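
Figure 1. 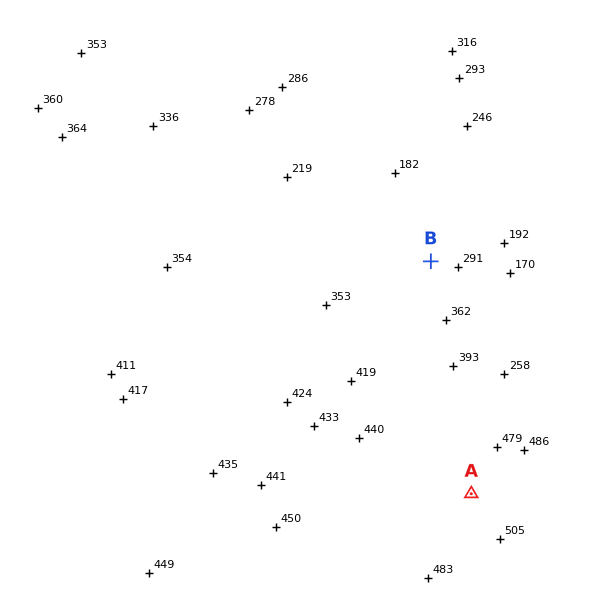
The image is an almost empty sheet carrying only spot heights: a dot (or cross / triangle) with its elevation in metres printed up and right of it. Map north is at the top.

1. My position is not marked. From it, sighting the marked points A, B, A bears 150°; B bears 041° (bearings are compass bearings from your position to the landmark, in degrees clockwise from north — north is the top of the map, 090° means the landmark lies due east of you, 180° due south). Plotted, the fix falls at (374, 326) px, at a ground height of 380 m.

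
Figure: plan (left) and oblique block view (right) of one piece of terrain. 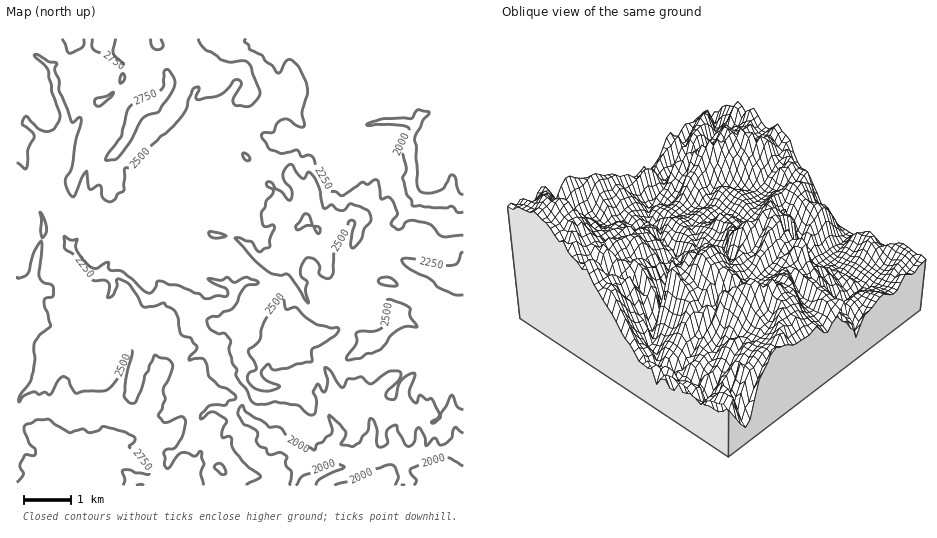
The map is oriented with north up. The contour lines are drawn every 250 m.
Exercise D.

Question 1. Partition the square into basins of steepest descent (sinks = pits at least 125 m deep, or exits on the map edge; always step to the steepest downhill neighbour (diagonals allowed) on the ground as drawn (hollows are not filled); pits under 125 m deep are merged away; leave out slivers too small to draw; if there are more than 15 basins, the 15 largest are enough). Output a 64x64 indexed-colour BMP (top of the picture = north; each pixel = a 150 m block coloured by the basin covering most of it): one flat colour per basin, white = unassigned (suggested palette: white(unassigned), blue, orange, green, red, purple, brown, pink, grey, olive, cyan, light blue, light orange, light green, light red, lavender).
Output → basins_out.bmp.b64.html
<image width="64" height="64" href="data:image/bmp;base64,Qk12CAAAAAAAAHYAAAAoAAAAQAAAAEAAAAABAAQAAAAAAAAIAAATCwAAEwsAABAAAAAAAAAA////ALR3HwAOf/8ALKAsACgn1gC9Z5QAS1aMAMJ34wB/f38AIr28AM++FwDox64AeLv/AIrfmACWmP8A1bDFABERERERERERERERERERERERERERERERERERERERERERERERERERERERERERERERERERERERERERERERERERERERERERERERERERERERERERERERERERERERERERERERERERERERERERERERERERERERERERERERERERERERERERERERERERERERERERERERERERERERERERERERERERERERERERERERERERERERERERERERERERERERERERERERERERERERERERERERERERERERERERERERERERERERERERERERERERERERERERERERERERERERERERERERERERERERERERERERERERERERERERERERERERERERERERERERERERERERERERERERERERERERERERERERERERERERERERERERERERERERERERERERERERERERERERERERERERERERERERERERERERERERERERERERERERERERERERERERERERERERERERERERERERERERERERERERERERERERERERERERERERERERERERERERERERERERERERERERERERERERERERERERERERERERERERERERERERERERERERERERERERERERERERERERERERERERERERERERERERERERERERERERERERERERERERERERERERERERERERERERERERERMRERERERERERERERERERERERERERERERERERERERERMxERERERERERERERERERERERERERERERERERERERERMzERERERERERERERERERERERERERERERERERERERERMzMRERERERERERERERERERERERERERERERERERERERMzMxEREREREREREREREREREREREREREREREREREREREzMzEREREREREREREREREREREREREREREREREREREREzMzMRERERERERERERERERERERERERERERERERERETMzMzMxERERERERERERERERERERERERERERERERERERMzMzMzERERERERERERERERERERERERERERERERERERMzMzMzMRERERERERERERERERERERERERERERERERERMzMzMzMxEREREREREREREREREREREREREREREREREREzMzMzMzERERERERERERERERERERERERERERERERERERMzMzMzMRERERERERERERERERERERERERERERERERETMzMzMzMxERERERERERERERERERERERERERERERERERMzMzMzMzERERERERERERERERERERERERERERERERERMzMzMzMzMRERERERERERERERERERERERERERERERERMzMzMzMzMxERERERERERERERERERERERERERERERERIjMzMzMzMzERERERERERERERERERERERERERERERERIiIiIiIiIjMRERERERERERERERERERERERERERERERESIiIiIiIiIhERERERERERERERERERERERERERERERERIiIiIiIiIiERERERERERERERERERERERERERERIhEREiIiIiIiIiIRERERERERERERERERERERERERERIiIiESIiIiIiIiIhEREREREREREREREREREREREREREiIiIiIiIiIiIiIiERERERERERERERERERERERERERESIiIiIiIiIiIiIiIRERERERERERERERERERERERERERIiIiIiIiIiIiIiIhEREREREREREREREREREREREREREiIiIiIiIiIiIiIiEREREREREREREREREREREREREREiIiIiIiIiIiIiIiIREREREREREREREREREREREREREiIiIiIiIiIiIiIiIhERERERERERERERERERERERESIiIiIiIiIiIiIiIiIiEREREREREREREREREREREREiIiIiIiIiIiIiIiIiIiIRERERERERERERERERERERIiIiIiIiIiIiIiIiIiIiIhEREREREREREREREREREREiIiIiIiIiIiIiIiIiIiIiEREREREREREREREREREREiIiIiIiIiIiIiIiIiIiIiIRERERERERERERERERERESIiIiIiIiIiIiIiIiIiIiIhERERERERERERERERERERIiIiIiIiIiIiIiIiIiIiIiEREREREREREREREREREREiIiIiIiIiIiIiIiIiIiIiIRERERERERERERERERERESIiIiIiIiIiIiIiIiIiIiIhERERERERERERERERERERIiIiIiIiIiIiIiIiIiIiIiERERERERERERERERERERESIiIiIiIiIiIiIiIiIiIiIREREREREREREREREREREREiIiIiIiIiIiIiIiIiIiIhERERERERERERERERERERESIiIiIiIiIiIiIiIiIiIiERERERERERERERERERERERIiIiIiIiIiIiIiIiIiIiIRERERERERERERERERESIREiIiIiIiIiIiIiIiIiIiIhEREREREREREREREREiIiIiIiIiIiIiIiIiIiIiIiIiEREREREREREREREREiIiIiIiIiIiIiIiIiIiIiIiIiIREREREREREREREREiIiIiIiIiIiIiIiIiIiIiIiIiIhEREREREREREREREiIiIiIiIiIiIiIiIiIiIiIiIiIi"/>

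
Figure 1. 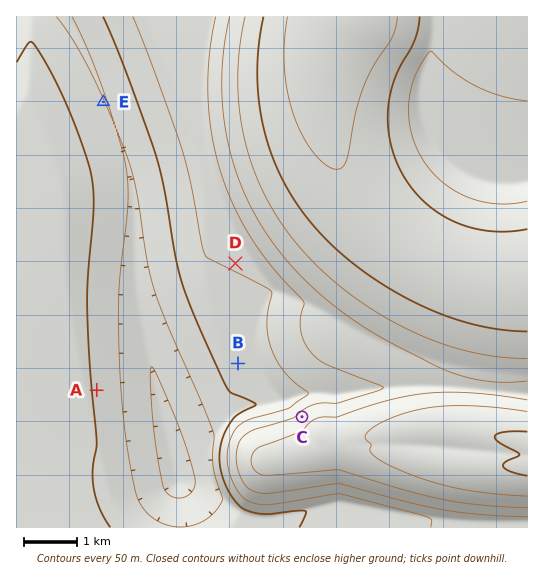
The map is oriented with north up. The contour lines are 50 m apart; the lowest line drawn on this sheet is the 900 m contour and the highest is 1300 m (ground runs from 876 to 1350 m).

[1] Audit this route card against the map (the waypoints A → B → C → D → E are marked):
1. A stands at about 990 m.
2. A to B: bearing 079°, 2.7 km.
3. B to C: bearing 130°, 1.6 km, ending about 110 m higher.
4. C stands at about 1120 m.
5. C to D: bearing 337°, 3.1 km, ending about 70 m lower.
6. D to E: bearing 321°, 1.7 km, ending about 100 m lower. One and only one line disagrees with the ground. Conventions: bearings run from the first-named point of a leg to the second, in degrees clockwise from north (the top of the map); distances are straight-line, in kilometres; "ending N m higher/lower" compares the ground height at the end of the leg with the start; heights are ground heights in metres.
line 6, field distance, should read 3.9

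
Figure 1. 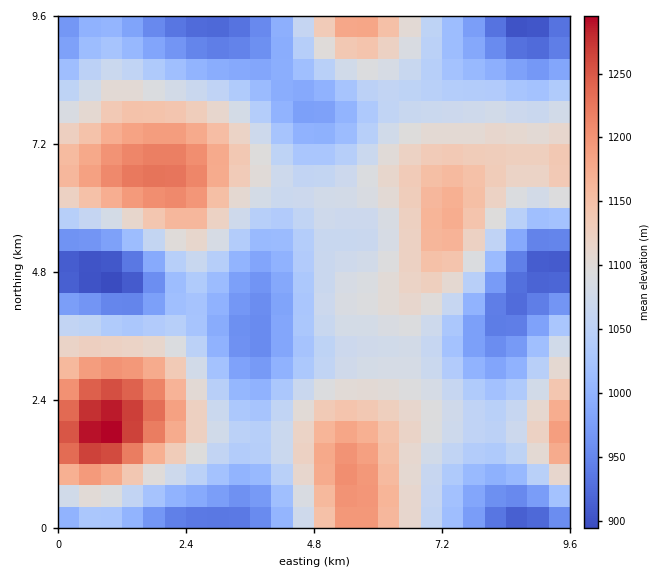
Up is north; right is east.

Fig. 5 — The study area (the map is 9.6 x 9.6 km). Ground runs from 880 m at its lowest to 1300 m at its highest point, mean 1070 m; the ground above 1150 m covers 15.4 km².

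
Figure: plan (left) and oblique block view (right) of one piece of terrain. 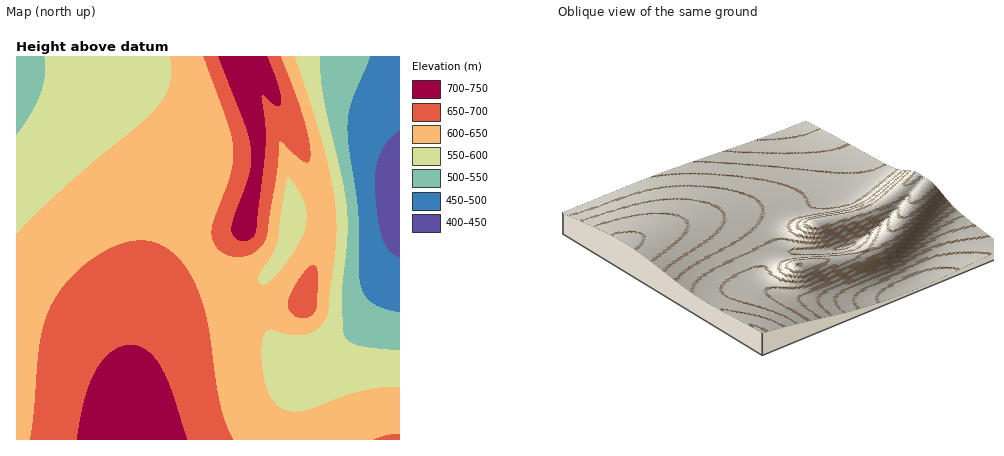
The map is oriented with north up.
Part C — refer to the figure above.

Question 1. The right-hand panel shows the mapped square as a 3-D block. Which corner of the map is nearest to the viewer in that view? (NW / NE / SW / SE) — SE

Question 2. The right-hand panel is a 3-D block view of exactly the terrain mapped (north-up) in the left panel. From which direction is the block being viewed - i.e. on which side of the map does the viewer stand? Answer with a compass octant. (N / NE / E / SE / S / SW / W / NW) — SE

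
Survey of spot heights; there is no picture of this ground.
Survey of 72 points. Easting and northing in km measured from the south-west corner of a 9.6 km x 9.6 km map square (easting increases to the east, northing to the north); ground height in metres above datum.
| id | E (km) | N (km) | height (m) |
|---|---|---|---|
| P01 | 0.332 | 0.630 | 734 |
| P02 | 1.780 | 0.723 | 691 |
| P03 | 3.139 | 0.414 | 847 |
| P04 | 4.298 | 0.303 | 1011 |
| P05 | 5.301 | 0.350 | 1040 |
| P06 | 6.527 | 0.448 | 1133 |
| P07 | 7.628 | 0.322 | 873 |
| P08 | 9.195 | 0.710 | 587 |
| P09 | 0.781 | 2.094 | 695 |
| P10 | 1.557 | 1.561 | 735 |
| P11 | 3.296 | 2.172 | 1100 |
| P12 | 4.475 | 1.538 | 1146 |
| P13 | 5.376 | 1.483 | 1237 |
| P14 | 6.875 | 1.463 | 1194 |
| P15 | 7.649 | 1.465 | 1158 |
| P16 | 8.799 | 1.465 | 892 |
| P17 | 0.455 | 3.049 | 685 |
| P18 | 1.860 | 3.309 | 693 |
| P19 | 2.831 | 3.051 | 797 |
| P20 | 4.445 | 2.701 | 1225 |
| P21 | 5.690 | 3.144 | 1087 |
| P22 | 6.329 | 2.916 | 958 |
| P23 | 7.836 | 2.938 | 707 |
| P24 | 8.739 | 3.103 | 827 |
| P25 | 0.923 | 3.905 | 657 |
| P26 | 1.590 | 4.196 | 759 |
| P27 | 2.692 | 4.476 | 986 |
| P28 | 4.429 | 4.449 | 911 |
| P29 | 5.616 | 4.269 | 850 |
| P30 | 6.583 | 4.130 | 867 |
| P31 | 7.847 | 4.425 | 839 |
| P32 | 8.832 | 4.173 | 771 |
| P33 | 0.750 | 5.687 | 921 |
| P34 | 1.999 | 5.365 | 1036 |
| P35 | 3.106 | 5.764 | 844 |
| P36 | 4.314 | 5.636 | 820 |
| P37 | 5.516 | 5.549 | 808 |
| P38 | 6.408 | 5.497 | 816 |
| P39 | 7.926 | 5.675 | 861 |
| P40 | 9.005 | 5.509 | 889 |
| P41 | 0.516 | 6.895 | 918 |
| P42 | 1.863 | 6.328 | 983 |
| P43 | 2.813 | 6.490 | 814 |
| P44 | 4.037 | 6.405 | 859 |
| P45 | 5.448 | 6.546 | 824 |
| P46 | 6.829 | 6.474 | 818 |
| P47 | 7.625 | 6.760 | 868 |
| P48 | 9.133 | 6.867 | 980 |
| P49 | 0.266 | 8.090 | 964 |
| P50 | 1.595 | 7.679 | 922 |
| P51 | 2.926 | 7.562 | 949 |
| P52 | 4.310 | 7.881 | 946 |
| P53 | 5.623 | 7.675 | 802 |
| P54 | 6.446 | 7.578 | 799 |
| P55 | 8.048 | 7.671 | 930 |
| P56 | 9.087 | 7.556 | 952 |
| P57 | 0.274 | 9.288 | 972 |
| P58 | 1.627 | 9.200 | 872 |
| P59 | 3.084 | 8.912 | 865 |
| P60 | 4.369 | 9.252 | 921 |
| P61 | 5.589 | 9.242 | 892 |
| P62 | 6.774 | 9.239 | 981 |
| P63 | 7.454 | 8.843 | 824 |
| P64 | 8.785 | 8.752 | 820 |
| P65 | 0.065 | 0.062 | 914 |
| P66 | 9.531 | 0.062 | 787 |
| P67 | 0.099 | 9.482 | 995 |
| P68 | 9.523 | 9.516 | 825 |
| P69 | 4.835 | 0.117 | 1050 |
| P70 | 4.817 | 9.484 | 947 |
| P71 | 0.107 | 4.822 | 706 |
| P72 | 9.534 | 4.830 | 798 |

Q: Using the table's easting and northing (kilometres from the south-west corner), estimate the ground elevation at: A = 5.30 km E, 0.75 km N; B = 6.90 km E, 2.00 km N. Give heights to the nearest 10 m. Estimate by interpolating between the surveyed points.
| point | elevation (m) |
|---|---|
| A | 1180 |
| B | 1000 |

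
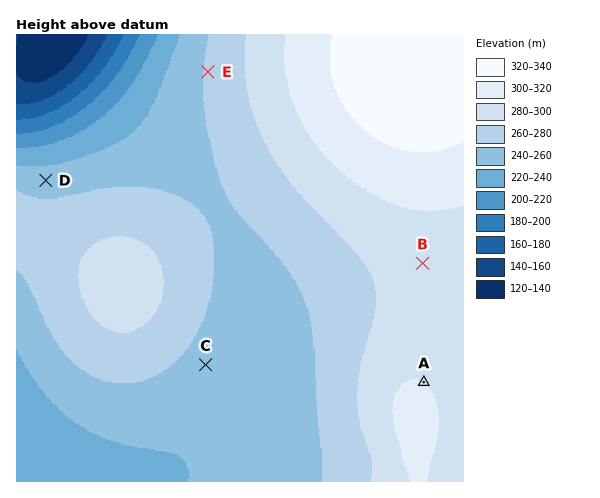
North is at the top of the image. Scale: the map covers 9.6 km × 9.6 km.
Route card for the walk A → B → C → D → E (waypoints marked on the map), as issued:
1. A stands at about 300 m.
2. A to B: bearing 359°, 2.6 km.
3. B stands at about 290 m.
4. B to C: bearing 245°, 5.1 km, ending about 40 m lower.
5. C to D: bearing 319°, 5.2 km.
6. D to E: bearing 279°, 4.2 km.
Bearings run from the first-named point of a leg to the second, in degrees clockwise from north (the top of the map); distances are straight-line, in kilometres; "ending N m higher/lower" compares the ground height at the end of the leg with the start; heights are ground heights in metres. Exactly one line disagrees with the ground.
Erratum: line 6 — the bearing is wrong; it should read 56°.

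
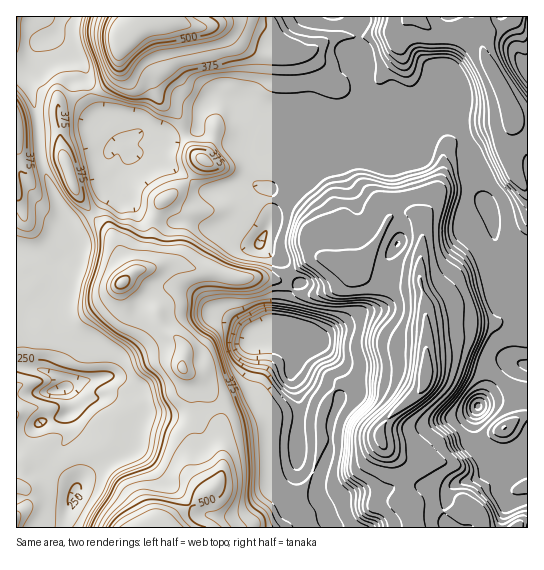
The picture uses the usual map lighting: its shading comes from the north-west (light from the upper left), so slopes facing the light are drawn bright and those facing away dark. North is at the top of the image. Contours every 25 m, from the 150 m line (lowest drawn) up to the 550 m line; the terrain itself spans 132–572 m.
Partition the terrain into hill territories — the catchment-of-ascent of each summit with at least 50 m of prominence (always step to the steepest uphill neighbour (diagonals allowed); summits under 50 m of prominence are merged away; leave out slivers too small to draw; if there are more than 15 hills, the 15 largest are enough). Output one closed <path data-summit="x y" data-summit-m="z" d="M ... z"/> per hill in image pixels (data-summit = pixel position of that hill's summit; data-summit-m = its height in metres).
<path data-summit="426 374" data-summit-m="564" d="M441 101l-6 1-10 19-12 12-23 11-16-1-5 2-10 0-42-16-6 0-13 8-15 2-4 7 0 17-10 24 3 32-12 26 19 12 8 9 4 9 9 8-12 14-5 29 0 4 13 12 1 4-2 21 11 10 27 12 7 9-9 24-2 32-12 35 2 8 8 12 6 19 195-1 0-26-5-1-10 4-7 0-3-3-4-7 2-16-4-16-21-17-3-8 3-26 12-20 23-26 7-2 10 2 0-62-5-4-20-10-2-36-6-15-4-25-16-30-2-21-6-24-11-25-7-8z"/><path data-summit="147 18" data-summit-m="572" d="M347 16l-330 0-1 57 9 0 8-6 3-5 3-19 14-7 14 16 16 11 9 40 25 38 10-1 8-4 16 7 12-2 35-12 25 11 55 11 5-12 15-2 13-8 6 0 32 14 20 2 6-4-11-27-4-24 0-15-7-22 6-7 0-17-3-8z"/><path data-summit="151 527" data-summit-m="572" d="M279 332l-13 0-7 3-2 3 0 36-4 17-3 4-43 16-24 4-41 0-6 7-5 25-34 21-17 14-11 23-5 22 267 1-4-19-10-16 4-18-16-7-8-9 0-32 3-18-3-16-6-18 5-16 1-13-8-11z"/><path data-summit="122 282" data-summit-m="517" d="M114 179l-15 28-8 8-22 12 4 15 0 9-9 10-15 40 3 12 0 30-7 27 15 8 3 11 12-6 30-6 4-3 6-19 12-13 6-13 7-24 10-10 12-7 12-1 23 8 17 17 16 7 24 16 12-3 19 1-2-7 4-25 6-12 7-6-9-8-4-9-8-9-14-8-6-6-13 0-20-12-15-2-18-6-19 0-31-12-27-24z"/><path data-summit="493 69" data-summit-m="435" d="M527 16l-179 1 8 4 3 8 0 17-6 7 7 22 0 15 4 24 7 13 4 14-2 1 10 2 11-1 19-10 12-12 10-20 6 0 8 4 7 8 9 21 8 28 2 21 16 30 6 33 9 7 22 0z"/><path data-summit="182 369" data-summit-m="483" d="M174 287l-16 2-15 12-10 28-6 13-12 13-4 16-4 5-32 7-7 4 9 2 10 10 30-3 8 6 12 19 5-6 4-2 37 2 24-4 43-16 3-4 4-17 2-39-10-3-19-13-16-7-17-17z"/><path data-summit="71 179" data-summit-m="417" d="M53 36l-14 7-3 19-11 12 0 5 11 32 5 52 8 22 15 28 5 15 22-13 8-8 17-33 9-13 7-6-4-8 0-6-11 0-20-27-8-19-4-26-2-6-16-11z"/><path data-summit="17 519" data-summit-m="345" d="M65 389l-49 5 1 134 47-1 5-22 7-14-4-10-16-15-1-4 4-12 10-15-1-21 3-3 0-6z"/><path data-summit="17 129" data-summit-m="422" d="M25 73l-9 1 0 179 50 7 7-9 0-9-9-29-15-28-8-22-5-52z"/><path data-summit="203 159" data-summit-m="412" d="M198 129l-8 4-36 10-19-7-7 5 0 6 3 8 11-4 11 1 13 12 39 27 20 0 20-7 9 0 15 4 2-2 8-23-4-14-24-2-28-7z"/><path data-summit="505 427" data-summit-m="351" d="M527 393l-28 4-13 4-9 6-4 20 2 15 22 19 6-1 25-14z"/>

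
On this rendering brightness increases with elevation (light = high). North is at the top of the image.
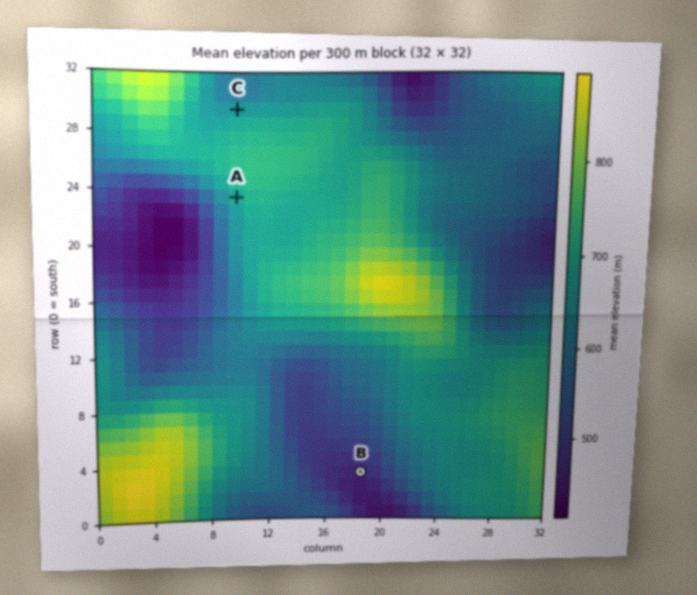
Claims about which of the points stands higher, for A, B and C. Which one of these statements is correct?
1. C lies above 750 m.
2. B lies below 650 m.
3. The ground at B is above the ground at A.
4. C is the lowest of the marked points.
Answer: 2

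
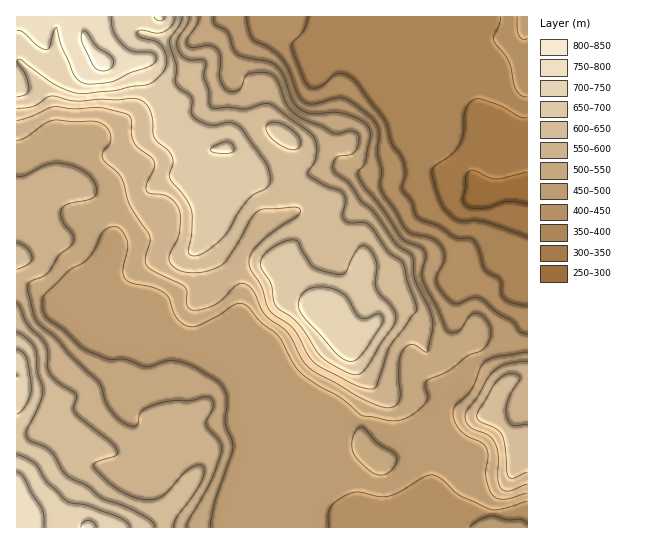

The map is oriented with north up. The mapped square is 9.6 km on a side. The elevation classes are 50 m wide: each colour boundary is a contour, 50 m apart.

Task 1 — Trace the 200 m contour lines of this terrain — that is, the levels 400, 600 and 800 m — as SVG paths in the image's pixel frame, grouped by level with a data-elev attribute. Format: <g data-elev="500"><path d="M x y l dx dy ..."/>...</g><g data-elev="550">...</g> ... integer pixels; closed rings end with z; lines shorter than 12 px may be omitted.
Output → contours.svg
<g data-elev="400"><path d="M527 306l-16-3-8-5-2-5 0-12-16-11-7-22-5-8-4-2-14 0-16-11-17-7-5-3-5-15-10-13 3-16-3-15-11-15-7-24-29-38-8-6-8-2-5 2-9 9-7 4-7 0-4-3-5-10-10-29 1-4 11-12 3-13"/><path d="M501 17l-2 8-5 12 0 4 15 20 7 29 5 5 6 2"/></g><g data-elev="600"><path d="M174 527l3-10 24-34 3-9-1-7-5-2-8 3-8 7-16 18-12 6-9 1-12-3-12-6-11-8-14-13-3-5 5-4 18-6 1-2-1-4-7-8-34-28-2-6 3-8 0-4-4-4-15-10-7-7-3-7 1-14-2-8-18-20-8-19-3-3"/><path d="M527 424l-13 2-6-5-2-8 1-10 4-11 9-14-1-3-5-1-9 1-7 5-5 7-15 24-1 7 4 4 16 7 5 6 3 11 2 25 2 6 5 1 13-6"/><path d="M17 269l12-5 3-6-1-4-4-6-10-6"/><path d="M17 121l12-4 20-9 6-1 19 2 27-1 28 7 2 4 0 15 3 9 5 6 12 8 3 5 0 7-8 16 1 6 3 2 12 2 7 2 6 6 4 7 2 8-2 16-10 24 4 8 9 5 9 2 12-1 19-7 15-20 14-27 8-8 34-3 6 1 2 3-3 4-27 18-16 16-6 10 1 10 11 17 8 24 24 19 14 25 7 8 8 6 32 16 12 4 8 1 3-4 12-38 27-37-13-46-15-13-19-26-6-3-13 1-5-3-2-5 2-16-3-7-17-7-16-10-1-4 7-9 2-12-2-11-7-8-34-25-5-2-7 0-17 5-16-2-15 1-4-2-1-16-5-13 1-15-3-2-11 0-5-1-5-5-4-7 1-8 9-14 2-8"/></g><g data-elev="800"><path d="M98 70l7 1 5-2 3-4 0-6-4-5-12-7-10-14-4-2-2 4 1 7 11 23z"/></g>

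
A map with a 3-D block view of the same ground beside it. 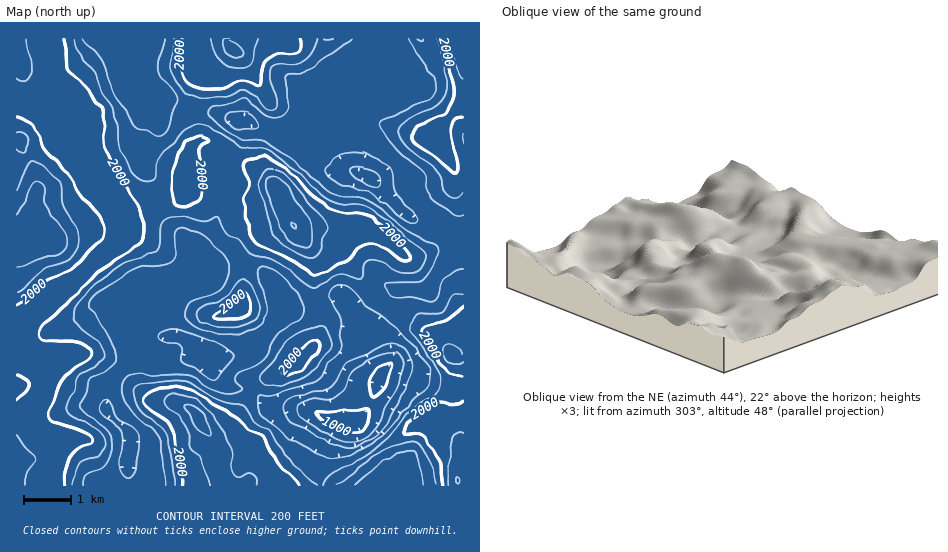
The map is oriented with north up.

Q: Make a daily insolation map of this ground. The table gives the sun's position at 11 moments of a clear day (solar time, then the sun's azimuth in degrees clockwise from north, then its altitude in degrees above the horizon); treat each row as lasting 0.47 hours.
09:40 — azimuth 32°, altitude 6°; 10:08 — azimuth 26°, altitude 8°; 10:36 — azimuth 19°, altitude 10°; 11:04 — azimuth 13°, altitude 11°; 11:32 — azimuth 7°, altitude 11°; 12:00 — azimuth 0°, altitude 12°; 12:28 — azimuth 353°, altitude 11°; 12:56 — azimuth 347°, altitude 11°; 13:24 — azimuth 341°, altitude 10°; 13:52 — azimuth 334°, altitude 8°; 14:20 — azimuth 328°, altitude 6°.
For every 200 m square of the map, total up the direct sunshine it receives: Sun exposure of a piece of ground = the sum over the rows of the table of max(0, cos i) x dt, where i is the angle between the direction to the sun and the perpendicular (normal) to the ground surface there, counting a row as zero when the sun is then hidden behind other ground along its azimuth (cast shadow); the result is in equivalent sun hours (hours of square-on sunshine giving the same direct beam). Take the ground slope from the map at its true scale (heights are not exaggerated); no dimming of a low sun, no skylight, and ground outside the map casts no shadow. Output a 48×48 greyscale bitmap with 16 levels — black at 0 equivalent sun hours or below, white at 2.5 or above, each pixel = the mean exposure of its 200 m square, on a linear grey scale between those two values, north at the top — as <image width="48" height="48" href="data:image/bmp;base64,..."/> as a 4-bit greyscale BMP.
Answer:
<image width="48" height="48" href="data:image/bmp;base64,Qk32BAAAAAAAAHYAAAAoAAAAMAAAADAAAAABAAQAAAAAAIAEAAATCwAAEwsAABAAAAAAAAAAAAAAABEREQAiIiIAMzMzAERERABVVVUAZmZmAHd3dwCIiIgAmZmZAKqqqgC7u7sAzMzMAN3d3QDu7u4A////AFRFVUREV3ZVVVRFmoZVaJl1IBJFZmU0VUM0RCETRmVERERFd4hmirmJlRATREM1ZkRFUxABNFVERDRFVWdnmYeKzIIAAAIkZniHVCABM1VERDNEVWZomHeJvvtAAAETZ4iHZkM0QzQzREIlh2Z5qYis7//3EAAkZ4dmZmerhCIQJDEnh3m6mZvMuZz/kgFFaHVWib7scxAAEiJpd5zrmrqXVVac21RFeWVGi8uoQQAAASaqiZmGQyISMzRYvchmd2VENFVUMhEiI43c3JZBAAAAEiNomt7KiJZUMhIyI0aIrP//7KUQAAAAATRYmJvLqWZUQzMyNYzv///8hkIAAAAAEkRFeGZlQwNEMhASR6zv//25dVRDEAASIyESV2VDEBNEMgAANnd4m6lmmZu6dBESIQAAFUMhAFZmZTESNWZVVmQhFGeah2MQEQAAASERE3Z3d2d3dmZ4dTIAACRXd3UhIyEAABAViWV5qry5ZWZ4hjAAAAJHqpiHZUQyEBE3h1VGiYiHVEMiIQAAAAE2rMy3VVVTITVndmQxJFZ2VDMhERAAAAAUaaqFVmQxE3rLl3VBAUZURWZURFZ3UyIkRWVodkMiVnvcqJdkEBEzRWZmZozuyGZEMzRnUyE2maqZirqHUQABNFVVVnibuodTMREhABJWZnZmiquplzAAAjREVVVWiqdCEAAAABRTEAJGiYq7qoQQAAI0RVVVaIUQAAAAACUxAAA2iIm93KdBAAABJFVVVlEAAAASATMQABI1d3ebu6hkIAABNFVDNDAAAAAkMyEAJFVEZlZmd3iHUxEkVUQyEiAAAAFERCESSLyWVVVVRFaHVUNFQxESIiMyABRDREM0jNuXVVVUMjVVVVVUIAATMzRDI1ZUVVVp3shlVERDIjQ0VVZTAAATREVDNneIh3i+62REMjRDIzIkVWZTEAE0REUySKqrzd7+pCMyIjRERDI1VndVQyNFVVQiaJrO///qQjMhASNFVDRVVoh2VVVVVmQ0ea3tzN62M0QzESIiIkRVaJmGVVVlVVV6ze7LvMplREREM0IREkVWeIdlZlZVVEau/+p2ZkESQyERNGIBNEVWiHVWdlZVVWit/pZDIQABIhABNoQRNFVXh2Z4h2UyNrzf6VVDEAEiIQATV2U0REVWZmeKqXUzfO79lVVVQzMzERI1ZyJFVEVVVmd4m7iL/rqVNFVVZlRDNFVVZQE1VVVVZ3dmaLzdcyIQJFVURVVFeah2QRNFVmZVZ3dmVFdRAAAAFFVUQ0Voq8y5UkVVVWZ4h2ZlZUEAAAABNFVVVEVomazKdERVVmebl2VUQxAAAAAWZURVVVVnd3iZdTNFZneIdVVEIQAAAABIZURFVVVVVVVVVBJFZ3h3ZVVDESMzIAJVISNFVURDRFQ0MiRWZnmXZVVUM0RDEAJBAAE0VVRENEQzMmdlVomXVVVWZVVCABMgAAATRWVERERENHZlVomGVmVndlVDJGQxESIQE1ZUREVDNFZVVndmZ3ZmZlVDaoRERVUxAUVmVFYzIg=="/>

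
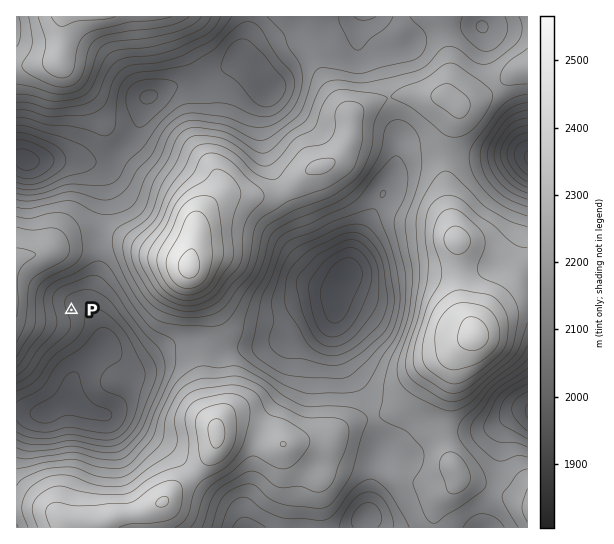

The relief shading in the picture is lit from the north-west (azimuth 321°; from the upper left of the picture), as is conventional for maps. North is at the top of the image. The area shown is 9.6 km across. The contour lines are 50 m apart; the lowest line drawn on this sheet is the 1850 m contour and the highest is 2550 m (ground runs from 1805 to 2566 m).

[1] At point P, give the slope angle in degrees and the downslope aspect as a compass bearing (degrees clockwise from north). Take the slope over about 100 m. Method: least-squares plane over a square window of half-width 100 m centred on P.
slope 10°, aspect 73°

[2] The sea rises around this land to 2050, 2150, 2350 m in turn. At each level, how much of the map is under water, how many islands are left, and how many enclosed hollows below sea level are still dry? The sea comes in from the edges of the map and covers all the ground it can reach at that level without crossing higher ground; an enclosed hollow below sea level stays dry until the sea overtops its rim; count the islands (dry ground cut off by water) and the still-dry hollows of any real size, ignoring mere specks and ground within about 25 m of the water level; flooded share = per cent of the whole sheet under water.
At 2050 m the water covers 14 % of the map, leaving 0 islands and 1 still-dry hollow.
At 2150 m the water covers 28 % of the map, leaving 0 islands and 1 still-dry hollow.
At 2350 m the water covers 86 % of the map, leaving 2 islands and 0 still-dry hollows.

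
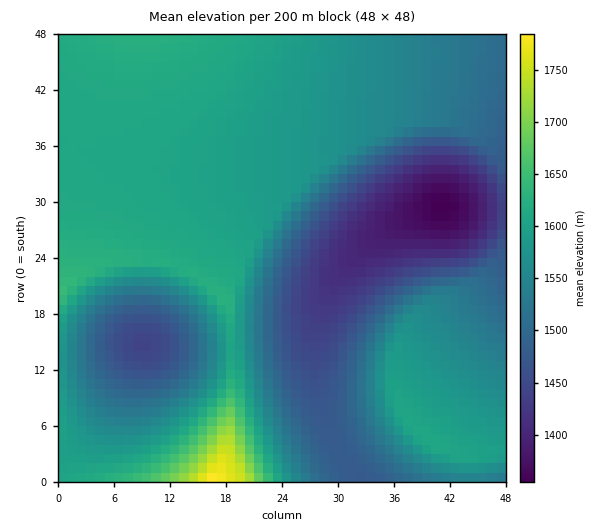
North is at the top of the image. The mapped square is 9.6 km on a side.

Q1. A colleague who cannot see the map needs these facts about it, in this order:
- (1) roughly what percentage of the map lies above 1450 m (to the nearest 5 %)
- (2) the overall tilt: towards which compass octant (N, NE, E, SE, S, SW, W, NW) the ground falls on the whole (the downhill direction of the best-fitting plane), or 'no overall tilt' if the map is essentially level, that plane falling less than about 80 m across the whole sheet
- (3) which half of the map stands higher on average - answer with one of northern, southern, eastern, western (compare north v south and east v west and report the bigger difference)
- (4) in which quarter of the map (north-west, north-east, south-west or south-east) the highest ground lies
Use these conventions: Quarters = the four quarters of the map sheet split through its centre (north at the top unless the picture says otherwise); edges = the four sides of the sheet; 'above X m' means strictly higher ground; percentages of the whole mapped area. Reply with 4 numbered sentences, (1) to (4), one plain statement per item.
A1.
(1) Roughly 90 % of the ground is higher than 1450 m.
(2) Overall the map slopes down towards the east.
(3) The western half stands higher on average than the eastern half.
(4) The highest point lies in the south-west quarter of the map.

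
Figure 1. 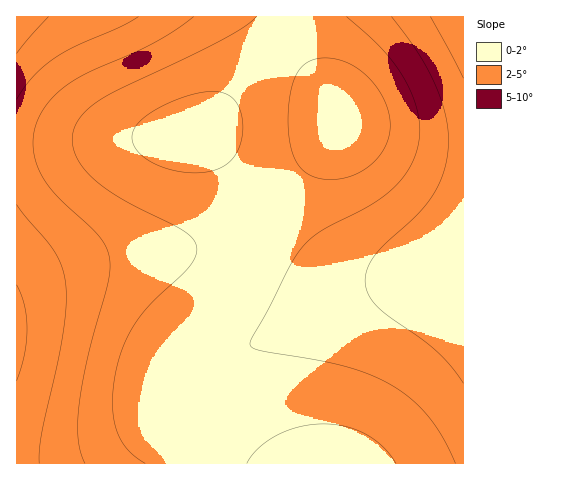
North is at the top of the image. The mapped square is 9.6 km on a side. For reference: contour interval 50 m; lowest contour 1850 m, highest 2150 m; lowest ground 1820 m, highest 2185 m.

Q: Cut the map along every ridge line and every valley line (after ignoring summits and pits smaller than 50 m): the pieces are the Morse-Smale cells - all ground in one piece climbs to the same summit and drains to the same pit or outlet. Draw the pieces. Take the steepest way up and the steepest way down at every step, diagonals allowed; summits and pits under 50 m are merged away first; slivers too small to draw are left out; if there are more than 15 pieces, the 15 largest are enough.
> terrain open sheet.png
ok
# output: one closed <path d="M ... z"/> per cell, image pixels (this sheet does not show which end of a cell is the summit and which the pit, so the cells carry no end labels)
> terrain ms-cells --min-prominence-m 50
<path d="M196 132l-43 5-137 10 1 317 173 0 1-9-7-37 0-28 6-15 7-8 16-8 61-23 87-42 38-13 45-10-47 6-30 0-18-3-20-8-28-20-35-36-55-67z"/><path d="M463 16l-156 0-15 12-34 34-38 49-16 16-8 4 15 12 55 67 35 36 28 20 20 8 18 3 30 0 66-10z"/><path d="M463 267l-64 14-38 13-87 42-61 23-16 8-7 8-6 15 0 28 7 45 272 1z"/><path d="M306 16l-289 0-1 130 19 1 118-10 46-7 21-19 38-49z"/>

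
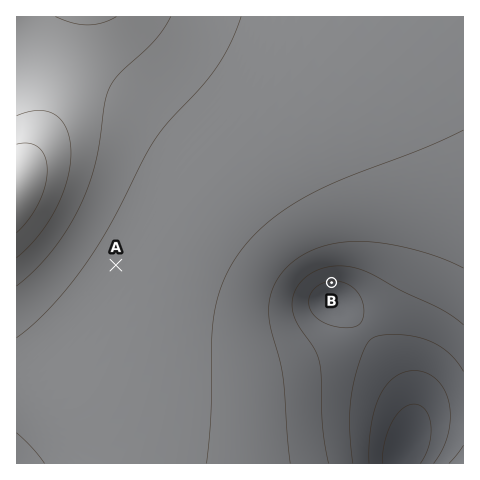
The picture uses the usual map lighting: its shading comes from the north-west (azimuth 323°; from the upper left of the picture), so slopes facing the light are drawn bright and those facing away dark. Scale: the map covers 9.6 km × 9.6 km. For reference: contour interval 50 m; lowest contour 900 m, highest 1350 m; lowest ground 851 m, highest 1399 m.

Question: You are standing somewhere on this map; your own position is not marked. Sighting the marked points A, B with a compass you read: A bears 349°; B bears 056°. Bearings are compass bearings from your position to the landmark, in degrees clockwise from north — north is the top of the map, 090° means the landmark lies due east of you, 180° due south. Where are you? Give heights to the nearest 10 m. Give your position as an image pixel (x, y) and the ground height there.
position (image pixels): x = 144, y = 409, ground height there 1170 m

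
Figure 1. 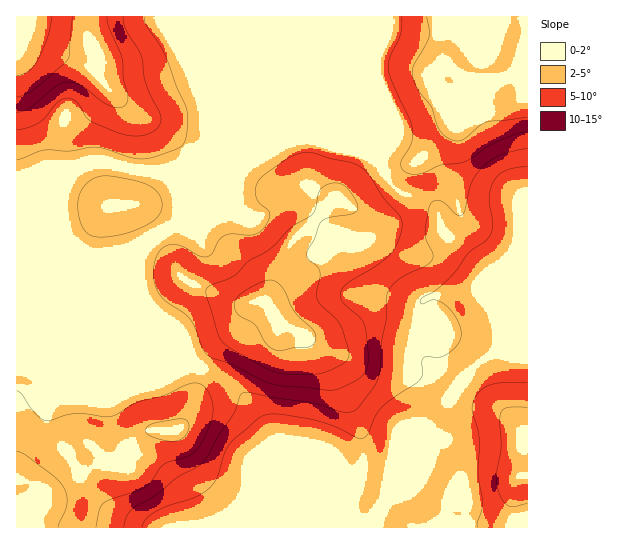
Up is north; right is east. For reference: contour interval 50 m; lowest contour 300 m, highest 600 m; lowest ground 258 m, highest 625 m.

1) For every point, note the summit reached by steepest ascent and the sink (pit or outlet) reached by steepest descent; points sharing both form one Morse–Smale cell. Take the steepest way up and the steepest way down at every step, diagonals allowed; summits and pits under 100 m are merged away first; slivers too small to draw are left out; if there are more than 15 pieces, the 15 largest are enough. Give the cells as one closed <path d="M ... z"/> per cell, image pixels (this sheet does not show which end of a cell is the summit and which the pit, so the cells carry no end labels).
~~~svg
<path d="M527 16l-511 1 1 511 239-1 0-6 8-20-7-26 0-12 9-10 7-4-1-10-25-40-26-23-26-11-7-11-35-35-13-34-1-35 11-11 11-7 46-20 32-31 4-10 8-8 30-18 16-5 26 1 16 7 26 5 14 10 6 12 13 16 25 9 13 9 7 22 22 18 20 24 6 3 34 34-50-21-38 6-11 4-5 4-1 18 7 38 26 26 2 7 24-29 18-11 18 5 13 1z"/><path d="M318 140l-21 0-16 5-26 15-12 11-4 10-32 31-46 20-11 7-11 11 1 35 13 34 35 35 7 11 26 11 26 23 25 40 1 10-7 4-9 10 0 12 7 26-8 20 1 7 120 0 0-10 6-13 8-5 13-14 24-60 27-33-2-8-26-26-7-38 1-18 5-4 11-4 38-6 49 20-33-33-6-3-20-24-22-18-4-17-8-10-33-13-13-16-4-10-16-12-26-5z"/><path d="M502 352l-5 0-18 11-51 63-24 60-13 14-6 3-5 7-3 8 1 10 150-1 0-168-13-2z"/>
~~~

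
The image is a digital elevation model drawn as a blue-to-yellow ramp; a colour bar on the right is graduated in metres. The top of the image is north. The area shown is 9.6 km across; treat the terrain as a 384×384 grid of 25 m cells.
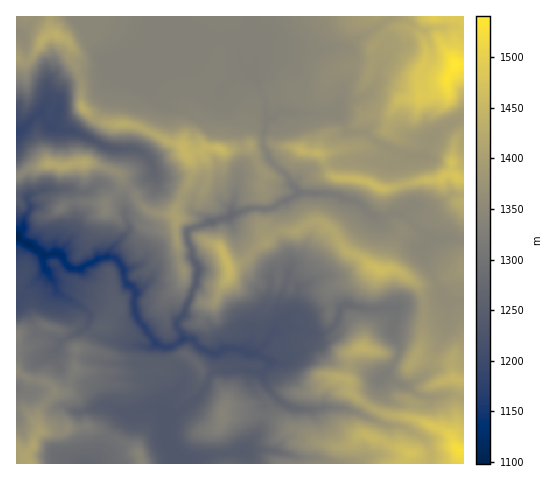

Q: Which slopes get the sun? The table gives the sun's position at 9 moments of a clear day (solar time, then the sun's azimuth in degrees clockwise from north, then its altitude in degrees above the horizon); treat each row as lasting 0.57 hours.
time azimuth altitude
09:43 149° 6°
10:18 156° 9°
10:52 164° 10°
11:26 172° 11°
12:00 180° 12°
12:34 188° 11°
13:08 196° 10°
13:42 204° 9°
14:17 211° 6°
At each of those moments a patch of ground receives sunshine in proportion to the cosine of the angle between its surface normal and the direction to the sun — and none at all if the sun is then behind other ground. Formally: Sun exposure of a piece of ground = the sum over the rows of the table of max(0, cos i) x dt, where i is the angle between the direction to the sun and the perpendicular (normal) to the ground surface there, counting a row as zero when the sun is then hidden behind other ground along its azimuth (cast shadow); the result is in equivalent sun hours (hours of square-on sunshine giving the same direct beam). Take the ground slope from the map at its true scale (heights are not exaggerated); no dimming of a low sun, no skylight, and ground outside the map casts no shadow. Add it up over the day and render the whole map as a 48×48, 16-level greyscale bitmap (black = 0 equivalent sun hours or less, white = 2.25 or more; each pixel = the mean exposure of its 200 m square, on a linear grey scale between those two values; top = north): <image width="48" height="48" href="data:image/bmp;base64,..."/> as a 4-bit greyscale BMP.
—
<image width="48" height="48" href="data:image/bmp;base64,Qk32BAAAAAAAAHYAAAAoAAAAMAAAADAAAAABAAQAAAAAAIAEAAATCwAAEwsAABAAAAAAAAAAAAAAABEREQAiIiIAMzMzAERERABVVVUAZmZmAHd3dwCIiIgAmZmZAKqqqgC7u7sAzMzMAN3d3QDu7u4A////AFVFZmd2Z3Q1VmZTI0RSETRYqYZDRodVeEWXiHd2ZkI1Vomph2ZWe6qpiZmodDNXhRN+7JiHYxFFZ5vMuodnhVVDNYp0IQJlQSRWaJh1IRFFVVVomqllVlMjRDIAEVq3I0UyMhERI0RVVTI1eIiFMhEjIQAXrKYhEmMzISESRWVVZTM1VmVEEAERATeUIQAAIjEniZh2d3dmZmQzRERCObzLzdUAEiESIjVFd2eZmHd3ZWYzIyIkh3i7qUIRIReYZ4mFI1ZnZlZmdmdTASMjECZ5l2QzNFNqunIRFHh3dmZmZmdhACJDIRNUMiVlarYhMjIiREM0RFVVVoY0RVVTMxAAFGm6ZHhlRFZkRWd3ZDMiNlEBIiJXZUEAab3cckZTRWV3VEQhEzMQEAKJd4hlVVMREUQgEyVUI2VFhAE1ZnVKo1mYiHd1VUMzEAABJDRFMyRnQ0NWZkKYaNyrhmZmZVV2MhAjRERVVAEQASM0ViiodiermHd3ZVZ4RCEkREVVVRAAEiRVVkh4m2vduph3dmiFUiREREVVVVMyE2ZVVFRWinRIztqIiZmXiszbh4ZVZmRDNlVVUTQ0aZFW3ZiomHdniqvd3thmZmYhVUI1UqpVeJM0molmdodVV5u93ZRHd1ZEYQAkMzaGZ2RFZpmHZnd3iJqZlBJFVkM2M7cQB7dnZReoY2mZh3d5vJUQABNVVRAlN2umeoh3iFq6QTfMmZmqqEAAEjVVRAOs2Xe8tniIhluDEjR6vcmpcgASNFVUQ1u5mXeJuWqphUIAEkVFm7qXQiMzRVVmZ6i7qZq8ypZ4icIAAkVEIUd0I0Q0VFZ3ecZp/aiblnmpdVZlQRIRIiEQI0RWRGVnmbZESKp2aJYRJHqYiIZkESESIjeZhlVniWdTESIiZ3MRFHeHl2iJpQABR5vOypmbZN2WZnlTWEEzQ4Z3d2ZmZZvN///Hnf/svN///+2qqGQ0VWd3d2VnWYecuXMAACVXpyjv7v7pQjRHiqmYh2ZBeoZiAAASIhAAMgASESMgAAJYvJiKypc2mc3HQzRFVEISRBEAAAAAACa9p1Z6eJhZqoU0d3dlZ3ZTIyAAAAAFvu/9YyIAACNTEAEjIjRZl2VUNTIAAAK///9xABAAEiJDIQEjRFV4d4hlM2QQAW/XVTEBEQEiNFVUREQyJGhmeKq5Y3czJPxAAAEjM0RERFVmVVVVVVVmmZu+2Yl1VmESIjREVVRVVVVmdmZmZURUepq628p2h0NEVURVVVVWVVVmZmZmZnZVNFZ4mbqImFVVVVVVVVVmZVVVVVVmZldlRWVne6mqm4VVVmZVVVVWZVVVVVVWZlZ1RFVUeau8u3ZVZmZlVVVWZWZlVVVVVlVlQyVEV1buyYVWZmZmZmVVZmZlVVVVVVZmVCNFQjS9yVRmZmZmZmZVVmZmZWZmVWVmVURFIkVKpTVmZmZmZmZlZmZlZmZmd2RGZ3RTNHUzITVmZmZmZmZmZmZmZmZmd4dVd1VTRXZDI0VmZmZmZmZmZmZmZmZmZmaGM3mphw=="/>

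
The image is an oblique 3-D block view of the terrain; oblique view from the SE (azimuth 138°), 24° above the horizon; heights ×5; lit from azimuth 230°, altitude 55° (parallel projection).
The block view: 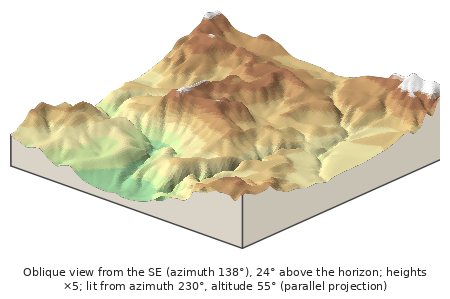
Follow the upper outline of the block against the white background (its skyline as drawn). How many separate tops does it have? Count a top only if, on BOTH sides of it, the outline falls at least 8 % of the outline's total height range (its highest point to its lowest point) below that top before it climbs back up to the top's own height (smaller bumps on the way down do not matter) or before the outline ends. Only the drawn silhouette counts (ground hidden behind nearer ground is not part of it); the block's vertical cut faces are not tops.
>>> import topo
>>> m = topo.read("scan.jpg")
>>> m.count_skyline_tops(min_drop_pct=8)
1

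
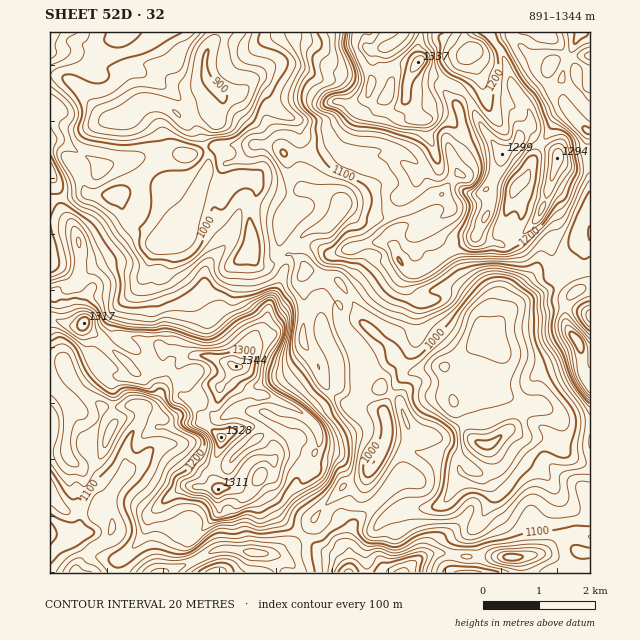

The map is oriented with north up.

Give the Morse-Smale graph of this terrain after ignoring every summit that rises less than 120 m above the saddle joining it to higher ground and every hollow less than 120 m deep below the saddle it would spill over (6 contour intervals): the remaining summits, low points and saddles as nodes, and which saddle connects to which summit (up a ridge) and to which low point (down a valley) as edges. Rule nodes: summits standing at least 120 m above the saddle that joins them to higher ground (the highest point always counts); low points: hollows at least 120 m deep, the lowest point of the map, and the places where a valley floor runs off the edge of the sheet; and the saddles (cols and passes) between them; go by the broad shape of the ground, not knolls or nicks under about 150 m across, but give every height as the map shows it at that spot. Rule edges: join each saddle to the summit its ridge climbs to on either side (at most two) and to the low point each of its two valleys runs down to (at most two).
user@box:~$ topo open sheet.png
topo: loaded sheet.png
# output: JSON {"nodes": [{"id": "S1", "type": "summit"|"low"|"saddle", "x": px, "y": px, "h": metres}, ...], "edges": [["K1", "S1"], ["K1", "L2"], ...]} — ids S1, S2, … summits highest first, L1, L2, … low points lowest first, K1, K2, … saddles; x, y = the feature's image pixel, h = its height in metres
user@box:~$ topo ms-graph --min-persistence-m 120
{"nodes": [
{"id": "S1", "type": "summit", "x": 236, "y": 366, "h": 1344},
{"id": "S2", "type": "summit", "x": 419, "y": 62, "h": 1337},
{"id": "S3", "type": "summit", "x": 349, "y": 572, "h": 1227},
{"id": "L1", "type": "low", "x": 218, "y": 92, "h": 891},
{"id": "L2", "type": "low", "x": 488, "y": 444, "h": 894},
{"id": "K1", "type": "saddle", "x": 402, "y": 212, "h": 1133},
{"id": "K2", "type": "saddle", "x": 566, "y": 279, "h": 1114},
{"id": "K3", "type": "saddle", "x": 302, "y": 535, "h": 1085},
{"id": "K4", "type": "saddle", "x": 322, "y": 507, "h": 1061},
{"id": "K5", "type": "saddle", "x": 280, "y": 259, "h": 1044},
{"id": "K6", "type": "saddle", "x": 304, "y": 317, "h": 1041}],
"edges": [["K1", "S2"], ["K1", "L1"], ["K1", "L2"], ["K2", "S2"], ["K2", "L1"], ["K2", "L2"], ["K3", "S1"], ["K3", "S3"], ["K3", "L1"], ["K4", "S1"], ["K4", "S3"], ["K4", "L1"], ["K4", "L2"], ["K5", "S1"], ["K5", "S2"], ["K5", "L1"], ["K5", "L2"], ["K6", "S1"], ["K6", "L1"], ["K6", "L2"]]}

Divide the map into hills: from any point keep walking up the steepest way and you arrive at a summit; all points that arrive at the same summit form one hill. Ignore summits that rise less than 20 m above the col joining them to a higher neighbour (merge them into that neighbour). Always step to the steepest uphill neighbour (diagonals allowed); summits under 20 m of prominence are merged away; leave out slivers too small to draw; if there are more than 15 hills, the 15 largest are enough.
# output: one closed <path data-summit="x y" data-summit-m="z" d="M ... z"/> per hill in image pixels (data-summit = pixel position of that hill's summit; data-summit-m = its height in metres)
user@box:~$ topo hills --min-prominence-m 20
<path data-summit="235 366" data-summit-m="1344" d="M215 32l-86 0-10 7-15 0-11 4-4 5 0 6 8 12 15 4 21-2 3 21 7 14-22 16-16-1-22-26-13-12-11-4-9 0 0 72 13 5 13 15 12 25-31 5-7 4 0 62 9 3 15 17 3 0 17-17 24-10 13-10 5-2 22-2-18 42-19 20-7 21 0 8 10 9 21 12 5 4 9 31-2 10-14 9-3 14-13 20-1 26 13-6 13-14 9-6 1-24 5 0 17-7 11-9 0-6 2 4 19 17 6 0 13-7 24 0 26 11 12 2 9 6 6 8 0 6-6 8 0 6-4 7-2 10-4 7 0 8 19 26 30-31 14-4 8-7-1 9 3 7 22 24 14-6 31-1 12-10 14-23 14 6 8 0 8-8 1-11-4-16 27-22 7-14 4-3-28-13-3-10 3-33-14-17-15 17-23 16-22 3-18 5-17 21-5 11-1 8-16-11-3-6 0-15 3-4 0-6 27-15-5-10-28-24-8-20-15-22-32-11-4-6-10-9-6 0-18 11-10-2-7-9-2-25 0-18 7-19 0-8-12-9-10 0-10 4-7 0-12-5 3-14 5-5 12-4-2-21-5-8 4-24-14-17-4-11 0-13 2-8 7-10z"/><path data-summit="418 62" data-summit-m="1337" d="M509 32l-293 0-11 26 1 18 17 23-4 24 5 8 2 7 0 14-12 4-5 5-3 14 12 5 7 0 10-4 10 0 12 9 0 8-7 19 0 18 4 29 8 7 7 0 18-11 6 0 10 9 4 6 32 11 15 22 8 20 28 24 9 14 10 10 23-4 13 0 17-10 23-23-2-32-24-23-22-31-11-22 17-10 8-9-8-14 8-12 8-7-8-17 0-5 10-8 3-6 0-12-6-21 23-19-2-12-10-22 2-2 19 0 12-10 9-2 1-4z"/><path data-summit="218 489" data-summit-m="1311" d="M276 418l-13 17-24 17-13 14-15 0-27-21-24 0-8 4-13 14-15 9-10 16-4 11 0 14 3 11-1 7-8 11-11 5-8 8-9 17 84 1 1-18 4-12 13-15 10-6 7 4 0 2 17 22 23-1 17 4 25 1 10-8 7-3 22-26-11-13-9-14 0-8 4-7 6-23 6-8 0-6-10-12z"/><path data-summit="502 154" data-summit-m="1299" d="M511 38l-9 2-12 10-19 0-2 2 10 22 2 12-23 19 6 21 0 12-3 6-10 8 0 5 8 17-8 7-8 12 8 14-8 9-17 10 11 22 22 31 24 23 2 31 5-2 6-10-1-18 2-14-2-10 0-28 19-62 13-13 4-14 24-42 13-10-3-8-8-5-7-9-2-17 3-6-23-12z"/><path data-summit="412 565" data-summit-m="1226" d="M512 431l-7 1-10 9 43 26 10 11 13 24 4 32 4 9 8 7 6 2 0 13-2 7 9 1 0-108-14-5-27-21-23-1z"/><path data-summit="577 341" data-summit-m="1218" d="M583 246l0 13-4 9-8 8-24 15-33 16-28 27 13 16 0 11-3 7 0 15 3 10 29 14 14 0 25 15 23-1 0-173z"/><path data-summit="84 323" data-summit-m="1317" d="M157 242l-21 3-5 2-13 10-24 10-17 17-3 0-15-17-7-4-2 2 0 99 14 0 2 5 4 0 23-10 5 0 4 3 4 3 0 11-11 14-2 9 7 6 7 3 22-3 18 2 10-7 2-7-9-34-5-4-21-12-10-9 5-24 21-25z"/><path data-summit="512 557" data-summit-m="1212" d="M498 442l-4 0-5 3 4 24-7 10 7 11 0 6-19 35 5 20 0 13-3 8 104 1 3-8 0-13-6-2-8-7-4-9-4-32-10-20-13-15z"/><path data-summit="557 158" data-summit-m="1294" d="M569 108l-14 12-24 42-4 14-11 10-3 7 8 14 0 10-9 17 0 7 7 13 1 12-4 13-12 18 0 19 8-10 7-17 21-22 22-8 16-15 1-21 3-7 8-10 0-40-4-18 3-17-10-8z"/><path data-summit="349 572" data-summit-m="1227" d="M367 474l-8 7-14 4-24 24-16 24-11 10-7 3-11 9 11 5 10 13 69 0-1-19 4-16 7-11 16-13-23-24-3-7z"/><path data-summit="50 33" data-summit-m="1081" d="M128 32l-78 1 0 42 14 2 10 6 19 23 15 13 17-1 18-16-7-13-3-21-21 2-12-3-8-6-3-13 9-8 21-1z"/><path data-summit="221 437" data-summit-m="1328" d="M195 397l0 6-11 9-17 7-5 0 0 16-3 9 25 1 27 21 15 0 13-14 24-17 11-15-1-4-14-5-24 0-13 7-6 0-19-17z"/><path data-summit="73 537" data-summit-m="1116" d="M50 495l0 77 26 1 9-18 8-8 14-9 6-14-4-5-7-1-5-6-31-1z"/><path data-summit="109 431" data-summit-m="1167" d="M135 405l-19 3-14-1-3 16-10 20 0 8 7 17 13 15 6 2 11-14 1-28 13-20 4-16z"/><path data-summit="216 572" data-summit-m="1140" d="M235 549l-21 1-30 16-18 6 110 0-1-10-5-8-18-1z"/>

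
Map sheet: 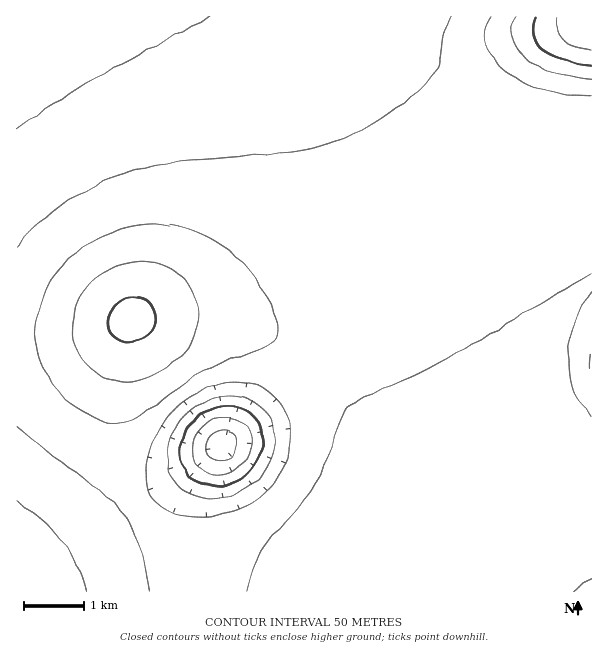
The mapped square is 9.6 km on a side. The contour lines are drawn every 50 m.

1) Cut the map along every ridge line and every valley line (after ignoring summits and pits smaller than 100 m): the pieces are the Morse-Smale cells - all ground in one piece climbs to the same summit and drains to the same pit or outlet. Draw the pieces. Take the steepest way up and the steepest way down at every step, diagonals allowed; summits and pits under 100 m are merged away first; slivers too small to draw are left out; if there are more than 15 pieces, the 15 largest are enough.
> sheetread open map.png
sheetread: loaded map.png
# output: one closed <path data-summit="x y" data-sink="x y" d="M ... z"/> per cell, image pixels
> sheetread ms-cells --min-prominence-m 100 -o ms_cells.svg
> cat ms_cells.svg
<path data-summit="131 320" data-sink="17 17" d="M372 16l-355 0-1 320 29 1 32-3 37-8 17-7 30-1 75 7 46 13 27 16 31 27 15 20 25 42 34 48 78 101 99 0 1-125-21-30-13-27-5-20 0-33 7-28 11-21 11-15 10-9 0-83-15-30-14-41-17 3-30-1-22-6-26-12-33-24-26-27z"/><path data-summit="131 320" data-sink="222 446" d="M161 318l-29 1-4 5-10 68-2 49 5 26 12 28 13 20 18 17 36 22 37 14 24 6 39 18 192-1-78-100-34-48-25-42-15-20-17-17-26-18-36-15-34-7z"/><path data-summit="131 320" data-sink="17 591" d="M129 320l-15 6-27 6-71 6 0 253 283 1-26-14-58-18-27-12-24-16-26-29-14-27-8-35 2-49z"/><path data-summit="591 21" data-sink="17 17" d="M591 16l-218 1 36 46 26 27 21 16 30 16 17 6 22 5 21 0 16-4-3-13 0-15 6-35 12-30 8-10 7-3z"/><path data-summit="131 320" data-sink="222 446" d="M591 284l-9 9-11 15-11 21-7 28 0 33 5 20 8 19 25 37z"/><path data-summit="591 21" data-sink="222 446" d="M591 24l-6 2-8 10-12 30-6 35 0 15 4 14 29-13z"/><path data-summit="131 320" data-sink="222 446" d="M591 118l-27 11 7 27 20 44z"/>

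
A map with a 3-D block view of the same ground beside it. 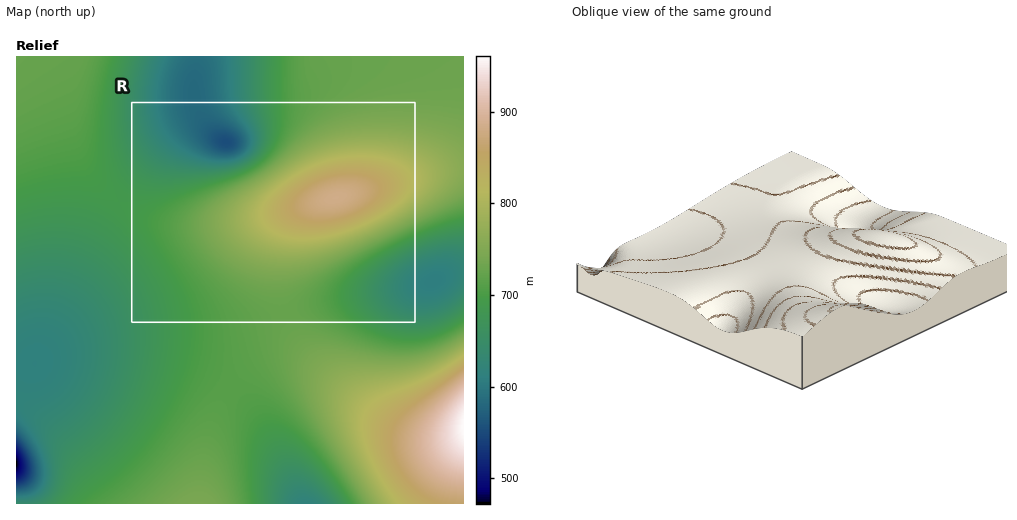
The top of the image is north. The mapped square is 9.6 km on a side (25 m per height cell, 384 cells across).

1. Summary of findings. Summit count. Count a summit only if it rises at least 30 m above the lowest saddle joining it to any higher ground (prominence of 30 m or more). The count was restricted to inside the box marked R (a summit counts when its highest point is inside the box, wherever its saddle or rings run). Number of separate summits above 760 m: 1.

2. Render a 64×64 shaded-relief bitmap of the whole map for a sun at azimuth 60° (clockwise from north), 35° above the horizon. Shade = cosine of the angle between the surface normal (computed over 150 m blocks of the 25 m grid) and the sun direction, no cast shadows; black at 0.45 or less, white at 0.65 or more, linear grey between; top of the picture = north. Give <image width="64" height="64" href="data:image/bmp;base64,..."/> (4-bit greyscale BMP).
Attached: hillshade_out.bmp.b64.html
<image width="64" height="64" href="data:image/bmp;base64,Qk12CAAAAAAAAHYAAAAoAAAAQAAAAEAAAAABAAQAAAAAAAAIAAATCwAAEwsAABAAAAAAAAAAAAAAABEREQAiIiIAMzMzAERERABVVVUAZmZmAHd3dwCIiIgAmZmZAKqqqgC7u7sAzMzMAN3d3QDu7u4A////AP25h3iJmZmZmZmZmZqqvM3e7u3Ll1MhAAABEjRFVmZm7Jdmd4mZmZmZmZmZmqq7zd7u3bqHUxAAAAEjNEVVZma5ZERniJmZmZmZmZmaqrvN3d3cuYZDEAAAESM0RVVmZnQRI1eJmZmZmZmZmZqqu8zd3cupdUIQAAASI0RVVVZmEAADV4mZmZmZmZmZmqq7zM3cy5hlMhAAASIzRFVVVWYAAANniZmZmZmZmZmZqrvMzMy6l2QyERESIzRFVVVVVQAAFHiJmZmZmImZmZmqu7zMy6mHZDIRESIzRFVVVVVVAAA2eJmZmZiIiImZmaqru8y7qYdUMiESIzRFVVVVVVUAAleJmZmZiIiIiJmZqqu7u7qYdlQyIiIzRVVmZlVVVQAUaJmZmZiIiIiImZmaqru7qph2VDMzM0RVZmZmZlVVAUaJmZmZiIiIiIiJmZqqu7qpmHZUQzM0RVZmd2ZmZVU1eJmZmZiIiIiIiImZmqqqqqmIdlREREVWZ3d3d2ZmZWeJmZmZmIiIiIiIiJmZqqqqmYd2VURFVWZ3iIh3dmZmiJmZmZmIiIiIiIiImZmqqqmZh3ZVVVVmd4iIiIh3dmaZmZmZmYiIiIiIiIiZmZqqmZiHdmVVZmd4iZmZmId2ZpqZmZmYiIiIiIiIiImZmZmZmId2ZmZneImZqqmZiHdmqqmZmZiIiIiIiIiIiZmZmZmYh3dmd3iImaqqqqmYh3aqmZmZiIiIiIiIiIiImZmZmYiHd3d3iJmqq7u7qpmId6qZmZmIiIiIiIiIiIiZmZmZiIh3d4iJmqu7u7u6qYh3qpmZmIiIiIiIiIiIiImZmZmIiIiIiZmqu8zMzLuqmIepmZmYiIiIiIiIiIiIiZmZmYiIiIiZqru8zMzMy7qYiJmZmYiIiIiId4iIiIiImZmZiIiImZqru8zN3dzLuqmImZmZiIiIiId3eIiIiIiJmZiIiJmZqru8zd3d3cy6qYiZmZmIiIiId3d3iIiIiIiZmYiZmZqqu8zd3d3dzLupiJmZmIiIiIh3d3eIiIiIiIiJmZmZqqu8zN3d3d3cu6mYmZmYiIiIh3d3d3iIiIiIiIiZmZmqu7zN3d3d3dy7qZiZmZiIiIiHd3d3eIiIiIiIiJmZmqq7zM3d3d3dzLupmJmZmIiIiId3d3d3iIiIiIiImZmaqrvMzd3d3d3Mu6mYmZmIiIiIh3d3d3d4iIiIiIiJmZqqu7zM3d3d3My6qYiZmYiIiIiHd3d3d3eIiIiIiIiZmaqrvMzN3d3My7qpiJmZiIiIiId3d3d3d3d4iIiIiImZmqu7zMzMzMy7qpmImZmIiIiIh3d3d3d3d3d3d3iIiImZqqu7vMzMu7qpmIiZmYiIiIiHd3d3d3d3d3d3d3d4iImZqqu7u7u7qqmYd5mZiIiIiId3d3d3d3d3d3d3d3d4iImZqqqqqqqpmYh3mZmIiIiIiHd3d3d3d3d2ZmZmZ3d3iImZmqqqqZmYh3eZmYiIiIiId3d3d3d3ZmZmZmZmZmd3iIiZmZmZmIh3d5mZiIiIiIiHd3d3d3dmZmZlVVVmZmd3eIiImYiIiHd3mZmIiIiIiIh3d3d3dmZmZVVVVVVWZmd3iIiIiIiHd3eZmZiIiIiIiIh3d3d3ZmZlVVVVVVVmZnd4iIiIiId3d5mZmIiIiIiIiIiHd3d2ZmZVVVVVVWZnd3iIiIiIiHd3mZmZiIiIiIiIiIiId3dmZmVVVVVmZnd3iIiJmIiIiHeZmZmIiIiIiZmZmIiId3d2ZmZmZmZnd4iJmZmZmZmIiJmZmZiIiImZmZmZmYiIh3d3ZmZmd3eImZmqqqqqmZmYmZmZmZiJmZqqqqqZmZmIiHd3d3d4iJmaqru7u7qqqZmZmZmZmZmaqqqqqqqqqZmYiId3eIiZmqu7vMzMu7uqqpmZmZmZmaqru7u7u7u7qqmYiIiIiZqqu8zMzMzMy7uqmZmZmZmaqru7vMzMzMzLupmIiIiZqqu8zN3d3dzMy7uZmZmZmZqru8zMzMzd3d3LmIh4iJmqu8zN3d3d3dzMu5mZmZmZqrvMzMzd3d7v/tuXdneImaq7zM3d3d3d3MzLmZmZmZmrvMzN3d3d7v//2nVVZniZqrvMzd3d3d3czMuZmZmZmqu8zd3d3d7u//64UyNGeImqu7zMzd3d3czMu5mZmZmaq8zN3d3d3e7u24UgEjVniZqru8zMzMzMzMu7mZmZmZq7zN3d3d3d3cy4UgABNGeJmqq7u8zMzMzLu7uZmZmZmrvM3d3d3dzMuoZCAAI0Z4iZqqu7u7u7u7u7u5mZmZmqu8zd3d3dzLupdUIREjVniJmqqqu7u7u7u7qqmZmZmaq8zd3d3dzLuph1QyIzRWeImZqqqqqqqqqqqqqZmZmZqrzN3d3d3MuqmHVUMzRFZ4iZmZqqqqqqqqqqqpmZmZmqvM3d3d3cy6mHdlRERFVniJmZmaqqqqqqqqqqmZmZmaq8zd3d3cy7qYd2VURFVmeImZmZmZqqqqqqqpmZmZmZqrvM3d3dzLuph3ZVVFVWZ4iZmZmZmZmZmZmZmZmZmZmqu8zd3d3Mu6mHdlVVVVZniJmZmZmZmZmZmZmZmZmZmZq7zN3d3cy6qYd2ZVVVVmeImZmZmZmZmZmZmZmZmZmZmrvMzd3czLqph3ZlVVVWZ4iZmZmZmZmZmZmZmZmZmZmaq8zN3dzMuqmIdmVVVVZneJmZmZmZmZmZmZmZ"/>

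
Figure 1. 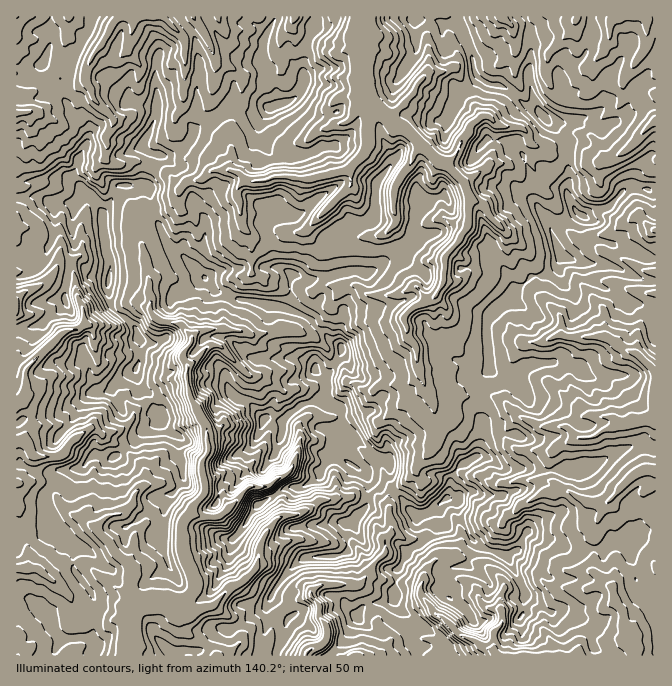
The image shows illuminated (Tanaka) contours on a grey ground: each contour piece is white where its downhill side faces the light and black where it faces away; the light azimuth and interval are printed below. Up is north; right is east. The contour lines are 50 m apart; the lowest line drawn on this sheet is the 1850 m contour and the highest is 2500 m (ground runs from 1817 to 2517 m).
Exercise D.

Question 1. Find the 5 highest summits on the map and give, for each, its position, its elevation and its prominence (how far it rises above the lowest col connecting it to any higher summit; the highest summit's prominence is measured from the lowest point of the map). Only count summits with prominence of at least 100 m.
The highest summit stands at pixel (315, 370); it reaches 2517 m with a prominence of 700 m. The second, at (447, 498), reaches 2463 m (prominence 142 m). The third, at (108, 282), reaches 2412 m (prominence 173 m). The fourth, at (582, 215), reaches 2317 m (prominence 195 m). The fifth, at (542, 115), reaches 2235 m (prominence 105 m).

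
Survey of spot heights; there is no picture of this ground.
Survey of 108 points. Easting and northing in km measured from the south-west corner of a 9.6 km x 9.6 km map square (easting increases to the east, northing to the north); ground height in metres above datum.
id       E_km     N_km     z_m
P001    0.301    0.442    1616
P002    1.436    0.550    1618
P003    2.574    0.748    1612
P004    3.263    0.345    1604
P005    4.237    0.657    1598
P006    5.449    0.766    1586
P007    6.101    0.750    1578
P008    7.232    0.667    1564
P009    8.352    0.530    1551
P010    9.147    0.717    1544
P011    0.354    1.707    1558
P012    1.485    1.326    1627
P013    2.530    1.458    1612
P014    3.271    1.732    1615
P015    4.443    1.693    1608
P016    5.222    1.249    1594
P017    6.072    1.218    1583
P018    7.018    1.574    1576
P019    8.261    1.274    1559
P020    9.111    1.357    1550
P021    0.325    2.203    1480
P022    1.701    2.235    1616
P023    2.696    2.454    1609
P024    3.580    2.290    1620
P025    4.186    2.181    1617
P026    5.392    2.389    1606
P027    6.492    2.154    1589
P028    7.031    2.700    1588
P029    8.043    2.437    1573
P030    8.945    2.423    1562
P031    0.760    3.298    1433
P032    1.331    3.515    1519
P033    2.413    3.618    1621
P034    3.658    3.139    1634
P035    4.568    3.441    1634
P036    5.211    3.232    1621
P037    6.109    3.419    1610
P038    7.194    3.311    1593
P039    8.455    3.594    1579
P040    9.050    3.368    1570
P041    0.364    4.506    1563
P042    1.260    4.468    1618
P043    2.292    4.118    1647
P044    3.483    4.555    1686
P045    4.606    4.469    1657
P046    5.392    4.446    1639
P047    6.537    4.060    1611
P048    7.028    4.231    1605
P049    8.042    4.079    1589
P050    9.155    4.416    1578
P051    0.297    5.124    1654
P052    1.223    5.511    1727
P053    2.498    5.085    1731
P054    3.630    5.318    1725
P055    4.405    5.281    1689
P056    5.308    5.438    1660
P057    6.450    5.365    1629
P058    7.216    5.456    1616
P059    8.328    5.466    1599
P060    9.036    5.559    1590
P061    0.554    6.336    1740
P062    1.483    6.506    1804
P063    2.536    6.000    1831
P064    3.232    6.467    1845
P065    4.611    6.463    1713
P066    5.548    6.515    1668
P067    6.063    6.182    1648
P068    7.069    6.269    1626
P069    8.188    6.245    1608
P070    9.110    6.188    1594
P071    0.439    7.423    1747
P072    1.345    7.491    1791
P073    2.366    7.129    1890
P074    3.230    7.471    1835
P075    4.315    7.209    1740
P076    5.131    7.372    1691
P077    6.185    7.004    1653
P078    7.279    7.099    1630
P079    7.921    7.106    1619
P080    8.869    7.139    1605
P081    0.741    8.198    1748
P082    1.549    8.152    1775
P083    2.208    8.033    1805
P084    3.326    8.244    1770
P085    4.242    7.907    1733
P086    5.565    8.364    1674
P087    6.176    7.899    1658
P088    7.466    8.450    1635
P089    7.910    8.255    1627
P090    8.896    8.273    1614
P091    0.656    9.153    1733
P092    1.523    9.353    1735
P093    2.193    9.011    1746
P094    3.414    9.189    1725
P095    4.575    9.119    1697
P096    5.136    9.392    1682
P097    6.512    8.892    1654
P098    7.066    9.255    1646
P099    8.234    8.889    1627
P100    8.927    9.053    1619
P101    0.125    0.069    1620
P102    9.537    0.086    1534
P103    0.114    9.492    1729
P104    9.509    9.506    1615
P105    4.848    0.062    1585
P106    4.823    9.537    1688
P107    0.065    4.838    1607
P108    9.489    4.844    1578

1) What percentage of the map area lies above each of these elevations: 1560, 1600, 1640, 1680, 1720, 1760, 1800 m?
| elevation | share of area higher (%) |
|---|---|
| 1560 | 92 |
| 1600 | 71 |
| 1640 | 40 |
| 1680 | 27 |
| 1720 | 20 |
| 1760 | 9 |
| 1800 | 5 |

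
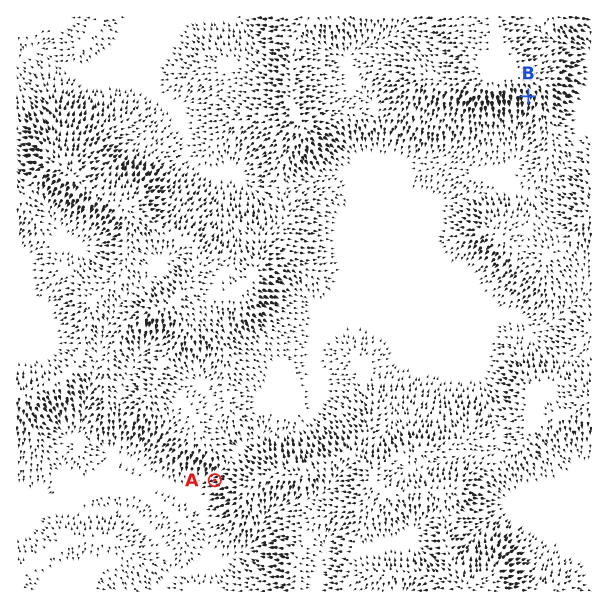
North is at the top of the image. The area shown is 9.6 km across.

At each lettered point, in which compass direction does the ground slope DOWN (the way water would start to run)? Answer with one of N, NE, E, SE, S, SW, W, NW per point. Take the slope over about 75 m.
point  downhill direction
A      W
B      S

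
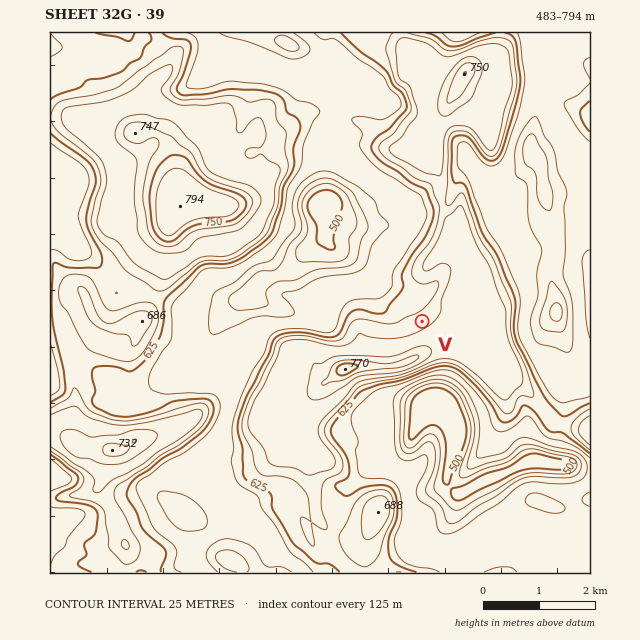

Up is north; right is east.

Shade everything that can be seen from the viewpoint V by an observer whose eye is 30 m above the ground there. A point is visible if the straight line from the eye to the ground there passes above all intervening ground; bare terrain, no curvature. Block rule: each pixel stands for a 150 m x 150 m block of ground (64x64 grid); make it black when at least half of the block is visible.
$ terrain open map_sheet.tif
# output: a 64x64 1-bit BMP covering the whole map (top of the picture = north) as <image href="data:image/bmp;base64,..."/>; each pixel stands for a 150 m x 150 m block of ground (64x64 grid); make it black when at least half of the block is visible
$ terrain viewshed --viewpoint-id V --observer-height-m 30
<image width="64" height="64" href="data:image/bmp;base64,Qk0+AgAAAAAAAD4AAAAoAAAAQAAAAEAAAAABAAEAAAAAAAACAAATCwAAEwsAAAIAAAAAAAAA////AAAAAAAAAAAAAAAAAAAAAAAAAAAAAAAAAAAAAAAAAAAAAAAAAAAAAAAAAAAAAAAAAAAAAAAAAAAAAAAAAAAAAAAAAAAAAAAAAAAAAAAAAAAAAAAAAAAAAAAAAAAAAAAAAAAAAAAAAAAAAAAAAAAAAAAAAAAAAAAAAAAAAAATAAAAAAAAADAgAAAAAAABYAAAAAAAAAFgAAAAAAAAAAAAAAAAAAAAAAAAAAAAAAAAAAAAAAAAAAAAAAAAAAwAAAAAAAAADAAAAAAAHwAcAABgAAH/4DwAADgAB//97AAAPgAPD//oAAA/gAAP/+gAAB/gAA//2AAAH/AAD//QAAQf/gQOf/AADA/+H/4/8AAMB/4f/D9wABgH/wH+f2AAAAf/4A+/4AAAB//wBw/AAAAH//gDB8AAAAf//gMDgAAAA///AQGAAAAD//8BAQAAAAH//4MAAAAAAP//h4AAAAAAB/+fgAAAAAAD//+AAAAAAAD//4AAAAAAAH///gAAAAAAP//+AAAAAAAf//4AAAAAAD///AAAAAAAf/gMAAAAADH/8AYYAAAA+P/4BzAAAAH8Z/AH8AAAAAhj4AfgAAAAADAAD+AAAAAAAAAJ4AAAAAAAwBDgAAAAAAPAMHAAAAAAB+AwAAAAAAAB4DAAAAAAAAHgEAAAAAAAAfAAAAAAAAAH+AAAAA=="/>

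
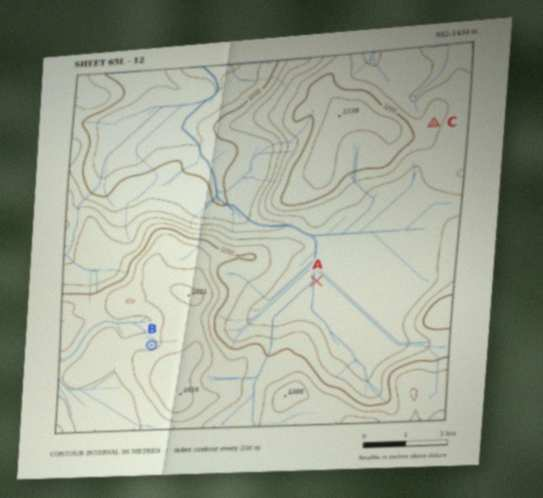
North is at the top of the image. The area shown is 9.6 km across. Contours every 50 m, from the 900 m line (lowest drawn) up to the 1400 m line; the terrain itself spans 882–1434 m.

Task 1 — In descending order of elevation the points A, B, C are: B C A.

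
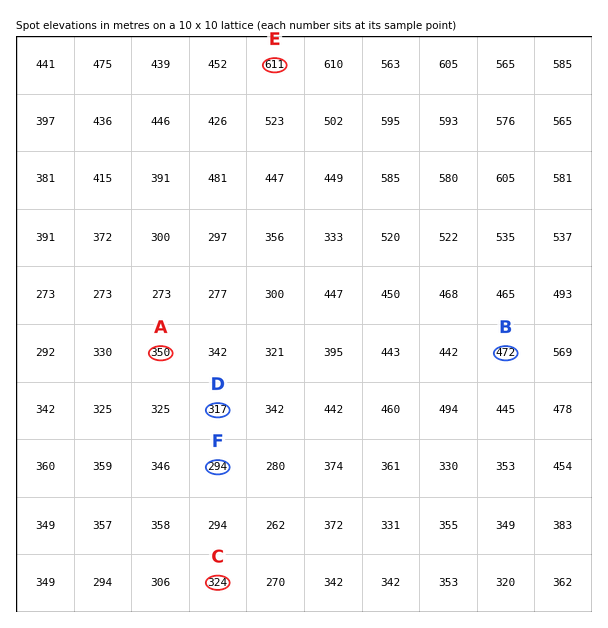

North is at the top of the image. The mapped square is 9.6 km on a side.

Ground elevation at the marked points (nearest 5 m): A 350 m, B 470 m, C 325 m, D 315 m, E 610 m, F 295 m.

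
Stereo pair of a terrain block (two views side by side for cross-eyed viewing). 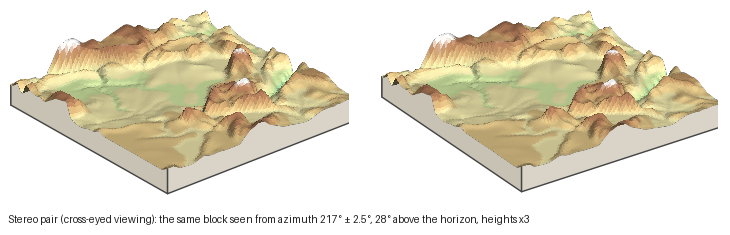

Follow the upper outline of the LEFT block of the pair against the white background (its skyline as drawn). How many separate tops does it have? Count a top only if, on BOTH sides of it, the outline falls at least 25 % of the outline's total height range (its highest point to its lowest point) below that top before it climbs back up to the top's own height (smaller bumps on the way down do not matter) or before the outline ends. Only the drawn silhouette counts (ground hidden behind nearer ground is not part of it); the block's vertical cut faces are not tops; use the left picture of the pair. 1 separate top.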